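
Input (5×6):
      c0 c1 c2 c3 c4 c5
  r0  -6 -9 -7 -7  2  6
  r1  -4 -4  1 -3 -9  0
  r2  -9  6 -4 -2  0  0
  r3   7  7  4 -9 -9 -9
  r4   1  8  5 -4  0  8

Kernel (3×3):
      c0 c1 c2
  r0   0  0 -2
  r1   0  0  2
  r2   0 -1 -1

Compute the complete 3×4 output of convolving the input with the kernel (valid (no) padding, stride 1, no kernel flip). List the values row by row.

14 14 -20 -12
-21 7 36 18
3 -15 -14 -26

Output[0,0]: The receptive field on the input at this output position is [-6 -9 -7 / -4 -4 1 / -9 6 -4]. Elementwise product with the kernel and sum: -7·-2 + 1·2 + 6·-1 + -4·-1.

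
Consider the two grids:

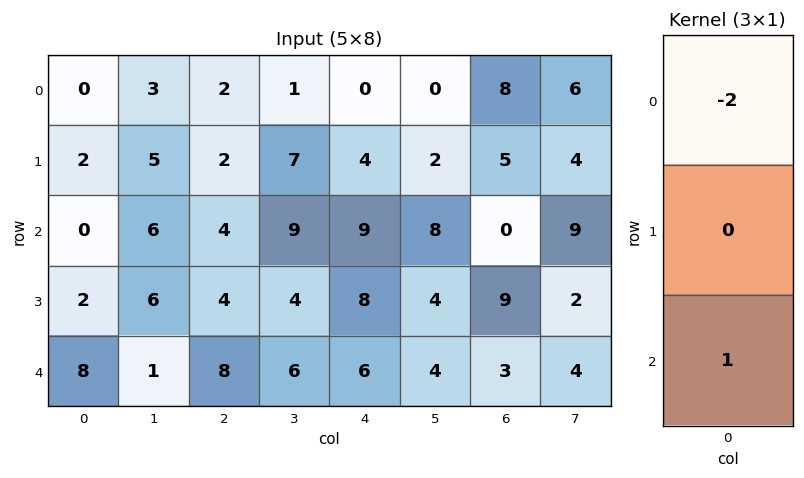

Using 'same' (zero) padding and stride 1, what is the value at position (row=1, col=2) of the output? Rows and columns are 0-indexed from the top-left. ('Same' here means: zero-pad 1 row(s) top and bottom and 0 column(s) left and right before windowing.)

0

The receptive field on the zero-padded input at this output position is [2 / 2 / 4]. Elementwise product with the kernel and sum: 2·-2 + 4·1.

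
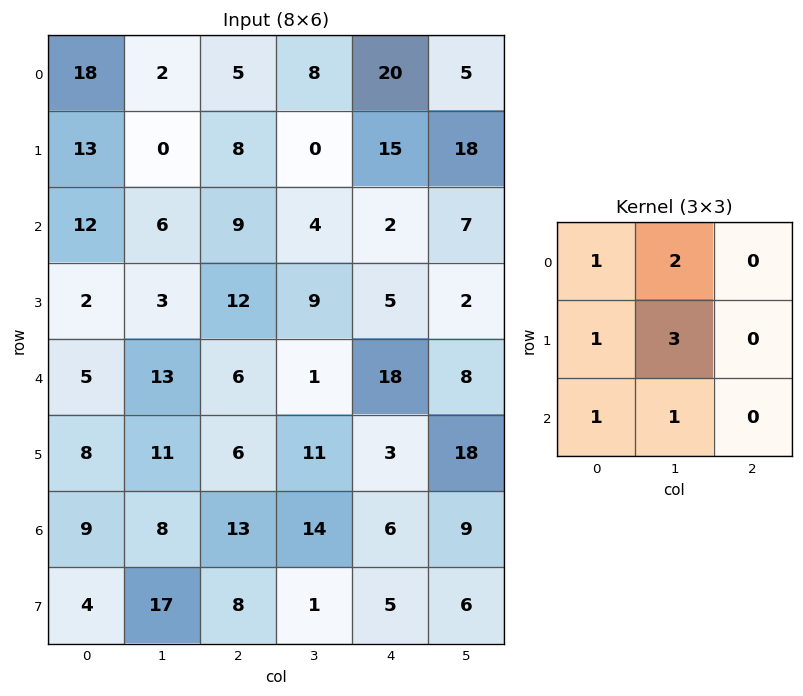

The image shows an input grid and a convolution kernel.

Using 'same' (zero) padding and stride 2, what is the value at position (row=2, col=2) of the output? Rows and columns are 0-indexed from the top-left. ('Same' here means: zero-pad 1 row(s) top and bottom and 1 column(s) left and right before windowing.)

88

The receptive field on the zero-padded input at this output position is [9 5 2 / 1 18 8 / 11 3 18]. Elementwise product with the kernel and sum: 9·1 + 5·2 + 1·1 + 18·3 + 11·1 + 3·1.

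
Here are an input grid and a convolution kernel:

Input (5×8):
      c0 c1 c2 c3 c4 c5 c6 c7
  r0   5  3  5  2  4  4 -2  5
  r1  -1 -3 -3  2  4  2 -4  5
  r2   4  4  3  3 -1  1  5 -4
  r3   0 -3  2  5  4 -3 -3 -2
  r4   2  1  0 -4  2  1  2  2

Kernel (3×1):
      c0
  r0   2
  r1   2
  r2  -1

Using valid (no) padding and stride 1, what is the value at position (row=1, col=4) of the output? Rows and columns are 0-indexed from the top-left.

2

The receptive field on the input at this output position is [4 / -1 / 4]. Elementwise product with the kernel and sum: 4·2 + -1·2 + 4·-1.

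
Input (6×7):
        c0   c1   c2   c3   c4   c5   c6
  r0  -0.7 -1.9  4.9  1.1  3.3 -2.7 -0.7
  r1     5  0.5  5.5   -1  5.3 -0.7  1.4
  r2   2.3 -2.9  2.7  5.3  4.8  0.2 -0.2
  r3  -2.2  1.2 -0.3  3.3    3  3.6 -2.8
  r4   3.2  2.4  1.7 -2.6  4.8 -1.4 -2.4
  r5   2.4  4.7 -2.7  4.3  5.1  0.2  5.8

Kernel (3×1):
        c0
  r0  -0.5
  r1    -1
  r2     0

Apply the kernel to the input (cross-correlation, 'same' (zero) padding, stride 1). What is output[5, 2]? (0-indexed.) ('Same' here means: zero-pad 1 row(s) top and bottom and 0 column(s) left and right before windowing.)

1.85

The receptive field on the zero-padded input at this output position is [1.7 / -2.7 / 0]. Elementwise product with the kernel and sum: 1.7·-0.5 + -2.7·-1.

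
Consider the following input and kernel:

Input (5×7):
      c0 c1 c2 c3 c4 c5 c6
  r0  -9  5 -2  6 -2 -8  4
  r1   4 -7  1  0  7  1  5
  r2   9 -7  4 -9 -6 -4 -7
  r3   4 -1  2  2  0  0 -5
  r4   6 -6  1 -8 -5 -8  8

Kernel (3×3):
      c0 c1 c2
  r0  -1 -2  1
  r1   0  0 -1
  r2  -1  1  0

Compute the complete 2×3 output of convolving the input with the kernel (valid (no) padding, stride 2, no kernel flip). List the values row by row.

Output[0,0]: The receptive field on the input at this output position is [-9 5 -2 / 4 -7 1 / 9 -7 4]. Elementwise product with the kernel and sum: -9·-1 + 5·-2 + -2·1 + 1·-1 + 9·-1 + -7·1.
Output[0,1]: The receptive field on the input at this output position is [-2 6 -2 / 1 0 7 / 4 -9 -6]. Elementwise product with the kernel and sum: -2·-1 + 6·-2 + -2·1 + 7·-1 + 4·-1 + -9·1.

-20 -32 19
-5 -1 9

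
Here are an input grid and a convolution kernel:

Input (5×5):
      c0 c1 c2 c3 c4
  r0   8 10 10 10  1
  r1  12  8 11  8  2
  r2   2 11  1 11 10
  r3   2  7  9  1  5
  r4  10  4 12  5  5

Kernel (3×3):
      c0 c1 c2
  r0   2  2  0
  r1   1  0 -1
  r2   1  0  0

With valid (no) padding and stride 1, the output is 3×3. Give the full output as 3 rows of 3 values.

39 51 50
43 45 38
29 34 40

Output[0,0]: The receptive field on the input at this output position is [8 10 10 / 12 8 11 / 2 11 1]. Elementwise product with the kernel and sum: 8·2 + 10·2 + 12·1 + 11·-1 + 2·1.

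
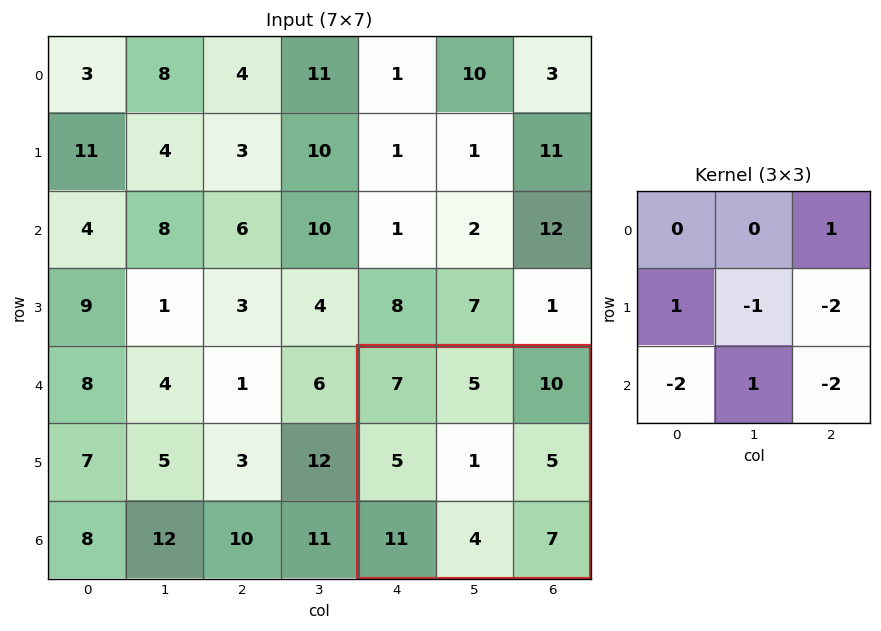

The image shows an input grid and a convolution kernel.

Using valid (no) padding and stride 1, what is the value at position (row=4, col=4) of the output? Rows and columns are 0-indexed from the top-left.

-28

The receptive field on the input at this output position is [7 5 10 / 5 1 5 / 11 4 7]. Elementwise product with the kernel and sum: 10·1 + 5·1 + 1·-1 + 5·-2 + 11·-2 + 4·1 + 7·-2.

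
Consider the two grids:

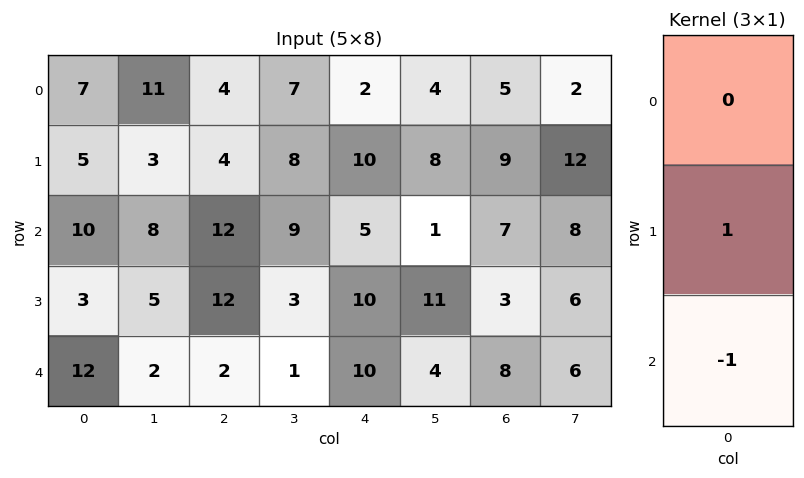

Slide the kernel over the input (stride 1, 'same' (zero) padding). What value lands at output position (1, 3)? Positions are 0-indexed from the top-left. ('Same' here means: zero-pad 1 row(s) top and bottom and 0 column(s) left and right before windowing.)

-1

The receptive field on the zero-padded input at this output position is [7 / 8 / 9]. Elementwise product with the kernel and sum: 8·1 + 9·-1.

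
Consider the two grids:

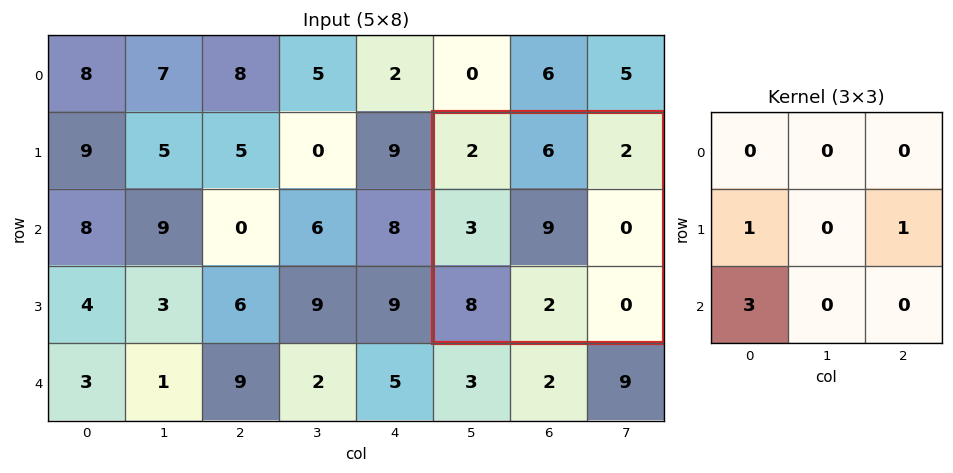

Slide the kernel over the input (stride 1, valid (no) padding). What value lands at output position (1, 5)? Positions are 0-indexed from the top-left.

27

The receptive field on the input at this output position is [2 6 2 / 3 9 0 / 8 2 0]. Elementwise product with the kernel and sum: 3·1 + 0·1 + 8·3.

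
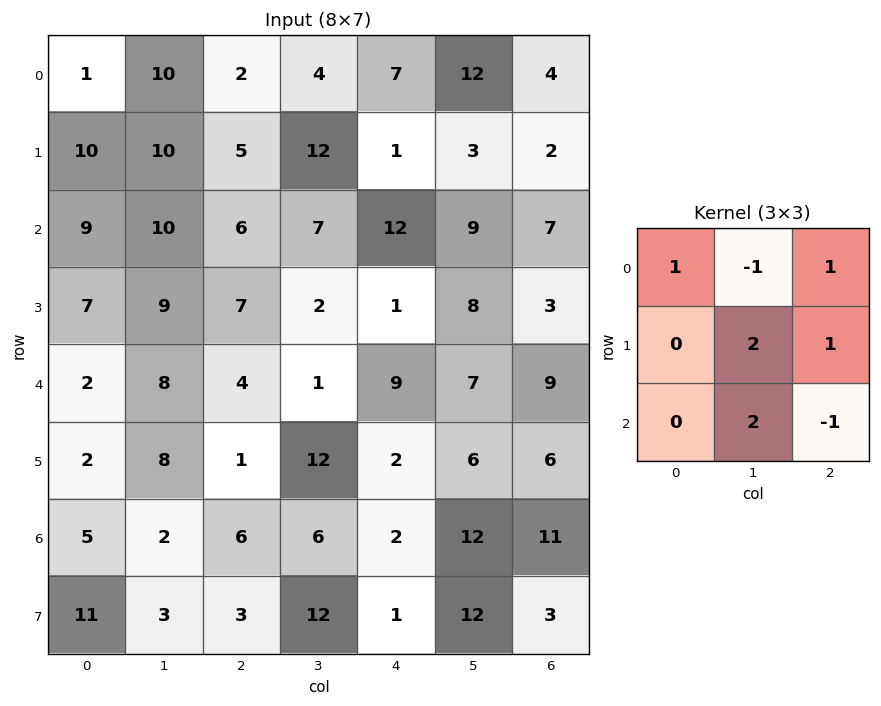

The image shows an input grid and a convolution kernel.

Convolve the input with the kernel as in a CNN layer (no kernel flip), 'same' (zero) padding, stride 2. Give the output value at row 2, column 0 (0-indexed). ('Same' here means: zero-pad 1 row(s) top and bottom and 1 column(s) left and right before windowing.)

10

The receptive field on the zero-padded input at this output position is [0 7 9 / 0 2 8 / 0 2 8]. Elementwise product with the kernel and sum: 0·1 + 7·-1 + 9·1 + 2·2 + 8·1 + 2·2 + 8·-1.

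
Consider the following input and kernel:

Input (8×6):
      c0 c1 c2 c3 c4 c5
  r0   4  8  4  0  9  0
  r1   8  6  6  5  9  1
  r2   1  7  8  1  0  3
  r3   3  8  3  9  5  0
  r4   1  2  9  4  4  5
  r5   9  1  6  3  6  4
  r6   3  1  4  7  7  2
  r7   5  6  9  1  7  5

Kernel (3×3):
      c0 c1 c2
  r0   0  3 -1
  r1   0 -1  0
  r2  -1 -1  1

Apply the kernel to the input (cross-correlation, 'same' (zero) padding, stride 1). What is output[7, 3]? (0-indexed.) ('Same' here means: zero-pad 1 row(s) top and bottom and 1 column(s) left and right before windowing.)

13

The receptive field on the zero-padded input at this output position is [4 7 7 / 9 1 7 / 0 0 0]. Elementwise product with the kernel and sum: 7·3 + 7·-1 + 1·-1 + 0·-1 + 0·-1 + 0·1.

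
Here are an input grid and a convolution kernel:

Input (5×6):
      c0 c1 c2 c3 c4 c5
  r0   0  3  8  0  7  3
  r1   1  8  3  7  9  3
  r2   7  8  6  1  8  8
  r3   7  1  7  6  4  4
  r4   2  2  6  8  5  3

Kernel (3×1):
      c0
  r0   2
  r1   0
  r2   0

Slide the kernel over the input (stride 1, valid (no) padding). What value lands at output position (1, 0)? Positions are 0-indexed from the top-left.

The receptive field on the input at this output position is [1 / 7 / 7]. Elementwise product with the kernel and sum: 1·2.

2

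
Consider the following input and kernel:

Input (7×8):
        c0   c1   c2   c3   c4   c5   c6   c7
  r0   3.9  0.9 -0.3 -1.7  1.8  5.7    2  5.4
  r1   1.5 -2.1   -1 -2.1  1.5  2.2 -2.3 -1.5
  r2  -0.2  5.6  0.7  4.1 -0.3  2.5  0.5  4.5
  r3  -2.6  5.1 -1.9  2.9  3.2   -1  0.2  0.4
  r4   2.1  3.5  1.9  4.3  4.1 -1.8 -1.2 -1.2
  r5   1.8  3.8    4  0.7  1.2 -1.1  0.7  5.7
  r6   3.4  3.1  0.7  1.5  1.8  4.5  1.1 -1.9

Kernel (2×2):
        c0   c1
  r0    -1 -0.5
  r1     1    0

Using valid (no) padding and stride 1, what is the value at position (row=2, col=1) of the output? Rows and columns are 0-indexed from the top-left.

-0.85

The receptive field on the input at this output position is [5.6 0.7 / 5.1 -1.9]. Elementwise product with the kernel and sum: 5.6·-1 + 0.7·-0.5 + 5.1·1.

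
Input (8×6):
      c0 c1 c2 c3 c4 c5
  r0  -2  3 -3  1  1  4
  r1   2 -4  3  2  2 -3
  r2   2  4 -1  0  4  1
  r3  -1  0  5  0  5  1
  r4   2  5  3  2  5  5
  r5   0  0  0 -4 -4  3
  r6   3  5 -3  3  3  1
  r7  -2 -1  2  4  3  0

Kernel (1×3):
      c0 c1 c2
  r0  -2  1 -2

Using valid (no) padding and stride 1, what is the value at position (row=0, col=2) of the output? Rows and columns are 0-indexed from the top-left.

The receptive field on the input at this output position is [-3 1 1]. Elementwise product with the kernel and sum: -3·-2 + 1·1 + 1·-2.

5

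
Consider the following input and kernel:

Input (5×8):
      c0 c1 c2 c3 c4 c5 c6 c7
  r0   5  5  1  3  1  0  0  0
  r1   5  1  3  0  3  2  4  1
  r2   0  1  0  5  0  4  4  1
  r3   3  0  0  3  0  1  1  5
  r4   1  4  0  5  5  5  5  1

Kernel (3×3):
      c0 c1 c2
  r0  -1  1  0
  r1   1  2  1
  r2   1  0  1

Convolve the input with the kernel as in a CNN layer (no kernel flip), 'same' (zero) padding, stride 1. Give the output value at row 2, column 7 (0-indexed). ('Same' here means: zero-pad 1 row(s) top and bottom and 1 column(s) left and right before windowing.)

4

The receptive field on the zero-padded input at this output position is [4 1 0 / 4 1 0 / 1 5 0]. Elementwise product with the kernel and sum: 4·-1 + 1·1 + 4·1 + 1·2 + 0·1 + 1·1 + 0·1.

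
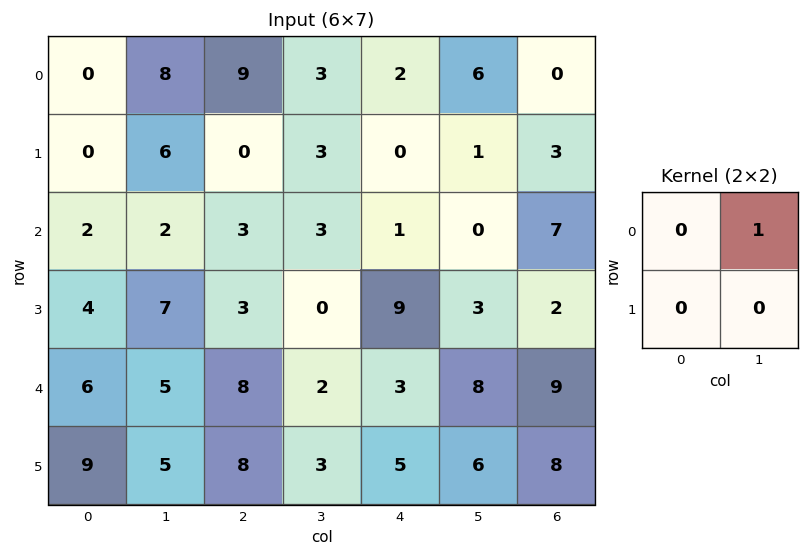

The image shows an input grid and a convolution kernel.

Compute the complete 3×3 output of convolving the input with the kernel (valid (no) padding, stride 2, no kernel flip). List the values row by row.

Output[0,0]: The receptive field on the input at this output position is [0 8 / 0 6]. Elementwise product with the kernel and sum: 8·1.

8 3 6
2 3 0
5 2 8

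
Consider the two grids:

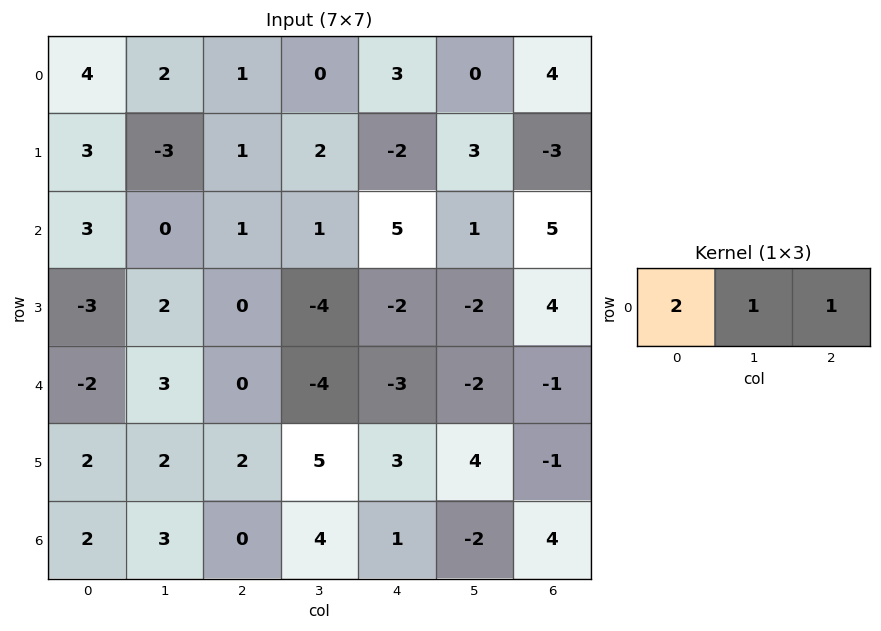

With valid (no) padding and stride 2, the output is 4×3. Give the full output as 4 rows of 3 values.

11 5 10
7 8 16
-1 -7 -9
7 5 4

Output[0,0]: The receptive field on the input at this output position is [4 2 1]. Elementwise product with the kernel and sum: 4·2 + 2·1 + 1·1.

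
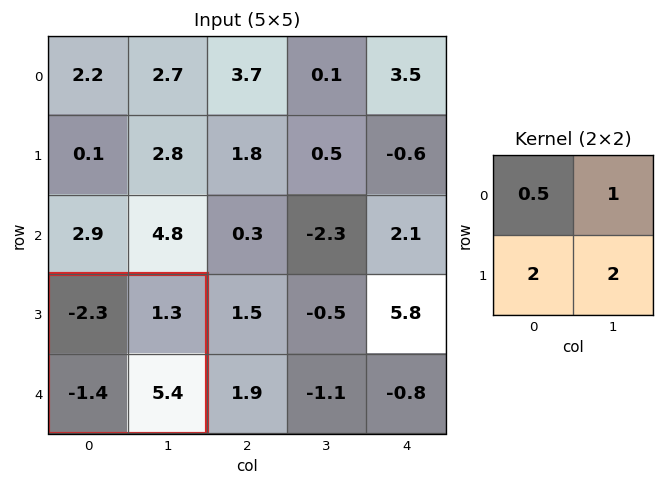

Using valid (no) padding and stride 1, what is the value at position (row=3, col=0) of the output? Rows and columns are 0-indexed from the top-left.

8.15

The receptive field on the input at this output position is [-2.3 1.3 / -1.4 5.4]. Elementwise product with the kernel and sum: -2.3·0.5 + 1.3·1 + -1.4·2 + 5.4·2.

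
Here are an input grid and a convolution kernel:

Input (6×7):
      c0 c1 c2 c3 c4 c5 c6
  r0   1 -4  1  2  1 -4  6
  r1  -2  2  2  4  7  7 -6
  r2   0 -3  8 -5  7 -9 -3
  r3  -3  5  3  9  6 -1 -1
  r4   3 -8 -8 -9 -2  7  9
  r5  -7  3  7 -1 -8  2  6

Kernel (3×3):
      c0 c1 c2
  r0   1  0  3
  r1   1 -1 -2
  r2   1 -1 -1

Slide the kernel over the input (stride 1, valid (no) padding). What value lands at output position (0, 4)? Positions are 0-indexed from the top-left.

50

The receptive field on the input at this output position is [1 -4 6 / 7 7 -6 / 7 -9 -3]. Elementwise product with the kernel and sum: 1·1 + 6·3 + 7·1 + 7·-1 + -6·-2 + 7·1 + -9·-1 + -3·-1.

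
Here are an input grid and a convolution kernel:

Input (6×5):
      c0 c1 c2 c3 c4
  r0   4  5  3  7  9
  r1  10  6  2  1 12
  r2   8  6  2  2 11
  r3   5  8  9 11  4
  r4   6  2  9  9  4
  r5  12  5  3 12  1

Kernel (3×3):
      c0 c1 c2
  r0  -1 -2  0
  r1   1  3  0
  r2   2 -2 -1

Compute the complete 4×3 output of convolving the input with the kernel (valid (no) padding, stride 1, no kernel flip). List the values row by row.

16 7 -23
-11 -11 -4
8 2 32
2 -5 -14

Output[0,0]: The receptive field on the input at this output position is [4 5 3 / 10 6 2 / 8 6 2]. Elementwise product with the kernel and sum: 4·-1 + 5·-2 + 10·1 + 6·3 + 8·2 + 6·-2 + 2·-1.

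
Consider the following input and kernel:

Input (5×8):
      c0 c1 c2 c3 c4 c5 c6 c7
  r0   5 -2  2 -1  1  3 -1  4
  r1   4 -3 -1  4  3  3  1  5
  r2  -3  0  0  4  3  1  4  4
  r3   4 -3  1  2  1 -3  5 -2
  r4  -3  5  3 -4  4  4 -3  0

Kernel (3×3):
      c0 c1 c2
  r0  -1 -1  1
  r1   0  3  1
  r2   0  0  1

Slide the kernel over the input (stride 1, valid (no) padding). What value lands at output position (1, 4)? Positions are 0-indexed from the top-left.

7

The receptive field on the input at this output position is [3 3 1 / 3 1 4 / 1 -3 5]. Elementwise product with the kernel and sum: 3·-1 + 3·-1 + 1·1 + 1·3 + 4·1 + 5·1.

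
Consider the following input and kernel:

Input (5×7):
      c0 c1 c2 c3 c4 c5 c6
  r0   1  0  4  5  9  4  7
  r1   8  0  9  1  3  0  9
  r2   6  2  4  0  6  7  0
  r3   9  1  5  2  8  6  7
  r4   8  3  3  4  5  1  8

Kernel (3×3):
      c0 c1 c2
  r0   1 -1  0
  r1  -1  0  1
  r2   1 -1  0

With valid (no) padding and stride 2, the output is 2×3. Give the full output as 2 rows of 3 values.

Output[0,0]: The receptive field on the input at this output position is [1 0 4 / 8 0 9 / 6 2 4]. Elementwise product with the kernel and sum: 1·1 + 0·-1 + 8·-1 + 9·1 + 6·1 + 2·-1.

6 -3 10
5 6 2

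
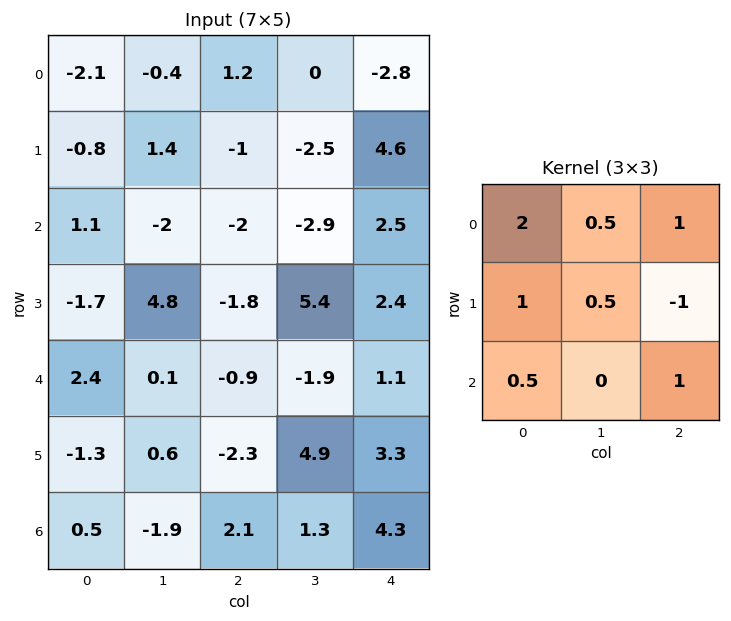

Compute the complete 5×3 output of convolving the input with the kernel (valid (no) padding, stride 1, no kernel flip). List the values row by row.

Output[0,0]: The receptive field on the input at this output position is [-2.1 -0.4 1.2 / -0.8 1.4 -1 / 1.1 -2 -2]. Elementwise product with the kernel and sum: -2.1·2 + -0.4·0.5 + 1.2·1 + -0.8·1 + 1.4·0.5 + -1·-1 + 1.1·0.5 + -2·1.
Output[0,1]: The receptive field on the input at this output position is [-0.4 1.2 0 / 1.4 -1 -2.5 / -2 -2 -2.9]. Elementwise product with the kernel and sum: -0.4·2 + 1.2·0.5 + 0·1 + 1.4·1 + -1·0.5 + -2.5·-1 + -2·0.5 + -2.9·1.

-3.75 -0.7 -5.75
-2.45 7.5 -3.1
2 -11.25 -3.8
-2.4 20.85 0.7
7.6 -7.25 0.55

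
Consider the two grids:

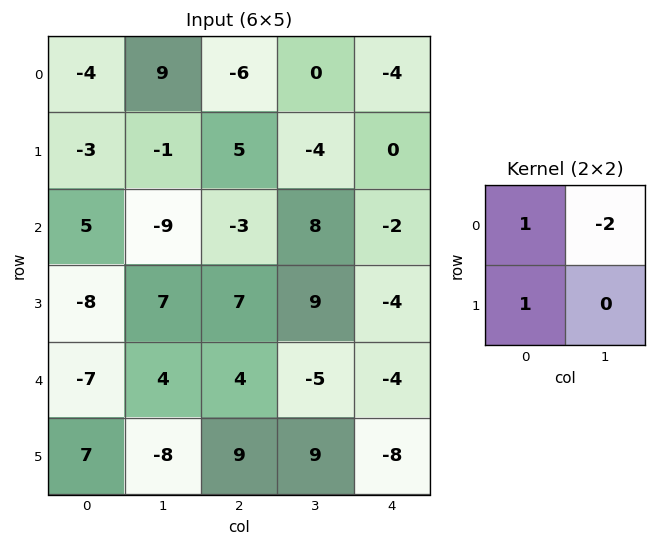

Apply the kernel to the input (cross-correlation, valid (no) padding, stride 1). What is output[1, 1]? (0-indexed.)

-20

The receptive field on the input at this output position is [-1 5 / -9 -3]. Elementwise product with the kernel and sum: -1·1 + 5·-2 + -9·1.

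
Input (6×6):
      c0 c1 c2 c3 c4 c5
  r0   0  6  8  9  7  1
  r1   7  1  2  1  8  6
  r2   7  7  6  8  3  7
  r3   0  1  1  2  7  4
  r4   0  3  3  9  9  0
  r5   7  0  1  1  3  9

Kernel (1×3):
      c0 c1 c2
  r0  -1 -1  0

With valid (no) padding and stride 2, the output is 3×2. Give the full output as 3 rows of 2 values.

-6 -17
-14 -14
-3 -12

Output[0,0]: The receptive field on the input at this output position is [0 6 8]. Elementwise product with the kernel and sum: 0·-1 + 6·-1.
Output[0,1]: The receptive field on the input at this output position is [8 9 7]. Elementwise product with the kernel and sum: 8·-1 + 9·-1.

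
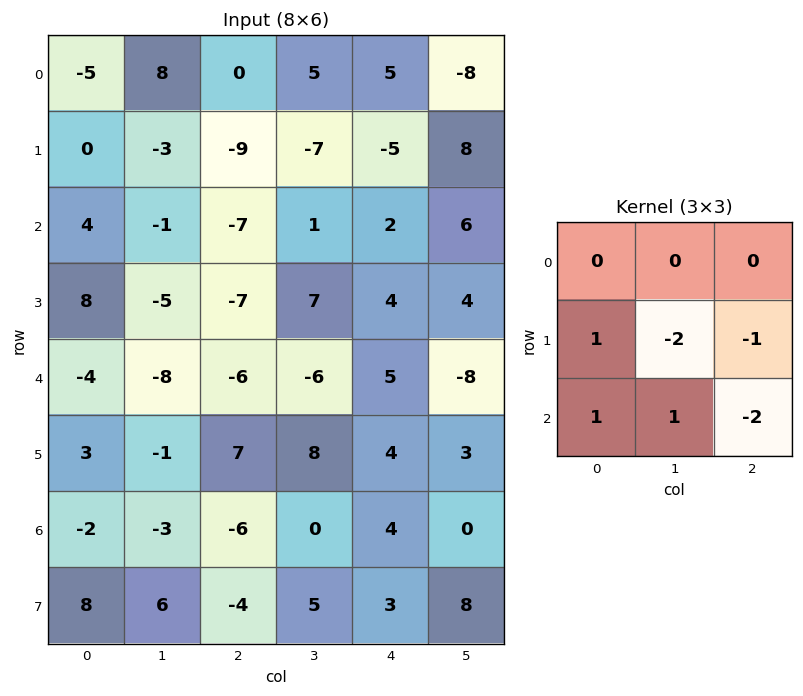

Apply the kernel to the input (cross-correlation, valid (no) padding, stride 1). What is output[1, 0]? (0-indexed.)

30

The receptive field on the input at this output position is [0 -3 -9 / 4 -1 -7 / 8 -5 -7]. Elementwise product with the kernel and sum: 4·1 + -1·-2 + -7·-1 + 8·1 + -5·1 + -7·-2.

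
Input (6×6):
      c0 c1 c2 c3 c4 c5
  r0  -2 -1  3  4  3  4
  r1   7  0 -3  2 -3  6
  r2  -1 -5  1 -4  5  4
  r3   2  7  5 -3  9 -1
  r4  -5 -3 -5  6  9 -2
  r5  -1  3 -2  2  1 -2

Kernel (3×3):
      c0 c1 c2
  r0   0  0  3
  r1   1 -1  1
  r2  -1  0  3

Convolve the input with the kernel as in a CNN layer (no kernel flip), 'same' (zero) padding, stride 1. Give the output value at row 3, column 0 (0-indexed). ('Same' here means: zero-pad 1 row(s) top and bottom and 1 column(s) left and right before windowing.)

The receptive field on the zero-padded input at this output position is [0 -1 -5 / 0 2 7 / 0 -5 -3]. Elementwise product with the kernel and sum: -5·3 + 0·1 + 2·-1 + 7·1 + 0·-1 + -3·3.

-19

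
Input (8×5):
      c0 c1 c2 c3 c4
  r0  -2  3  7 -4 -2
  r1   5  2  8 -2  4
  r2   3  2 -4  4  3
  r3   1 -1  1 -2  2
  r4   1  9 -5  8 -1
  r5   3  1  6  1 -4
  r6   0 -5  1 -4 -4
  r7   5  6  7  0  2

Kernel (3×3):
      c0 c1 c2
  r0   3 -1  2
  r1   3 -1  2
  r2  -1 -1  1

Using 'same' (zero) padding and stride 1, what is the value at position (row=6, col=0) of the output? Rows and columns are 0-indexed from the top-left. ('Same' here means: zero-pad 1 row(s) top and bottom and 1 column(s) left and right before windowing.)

-10

The receptive field on the zero-padded input at this output position is [0 3 1 / 0 0 -5 / 0 5 6]. Elementwise product with the kernel and sum: 0·3 + 3·-1 + 1·2 + 0·3 + 0·-1 + -5·2 + 0·-1 + 5·-1 + 6·1.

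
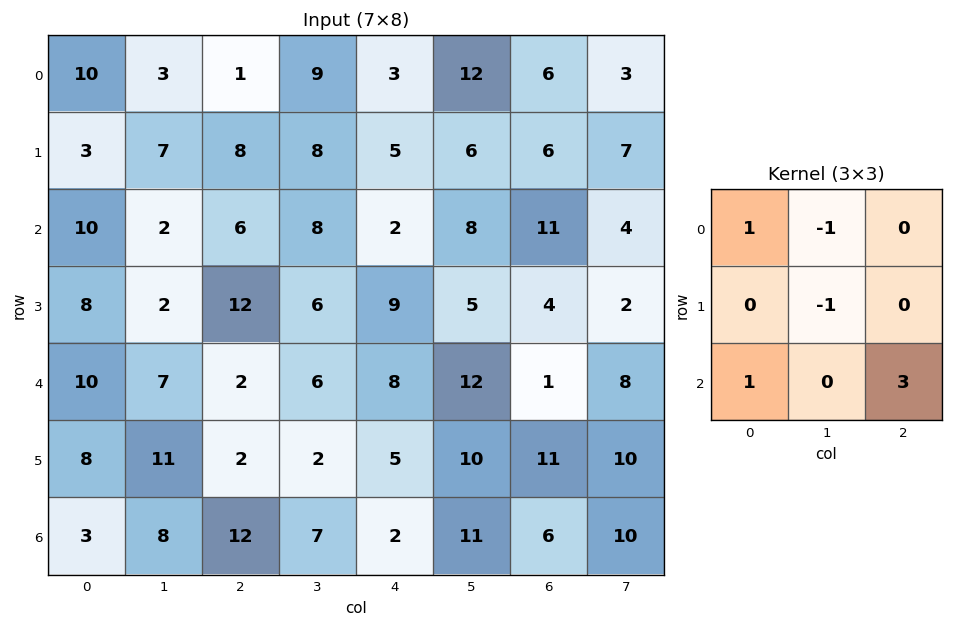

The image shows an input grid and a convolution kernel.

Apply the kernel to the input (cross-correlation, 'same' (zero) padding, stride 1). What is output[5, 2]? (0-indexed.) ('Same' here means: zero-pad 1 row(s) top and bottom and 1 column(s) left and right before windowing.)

32

The receptive field on the zero-padded input at this output position is [7 2 6 / 11 2 2 / 8 12 7]. Elementwise product with the kernel and sum: 7·1 + 2·-1 + 2·-1 + 8·1 + 7·3.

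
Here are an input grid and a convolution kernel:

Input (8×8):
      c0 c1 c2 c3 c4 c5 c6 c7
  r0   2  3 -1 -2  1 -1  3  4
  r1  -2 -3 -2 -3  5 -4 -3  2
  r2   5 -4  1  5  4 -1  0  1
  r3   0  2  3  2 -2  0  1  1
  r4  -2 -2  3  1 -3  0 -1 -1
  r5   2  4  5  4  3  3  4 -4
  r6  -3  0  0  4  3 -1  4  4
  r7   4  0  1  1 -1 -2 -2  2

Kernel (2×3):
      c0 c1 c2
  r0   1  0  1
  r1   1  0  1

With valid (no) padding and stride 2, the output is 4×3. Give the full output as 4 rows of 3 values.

-3 3 6
9 6 3
8 8 3
2 3 4

Output[0,0]: The receptive field on the input at this output position is [2 3 -1 / -2 -3 -2]. Elementwise product with the kernel and sum: 2·1 + -1·1 + -2·1 + -2·1.
Output[0,1]: The receptive field on the input at this output position is [-1 -2 1 / -2 -3 5]. Elementwise product with the kernel and sum: -1·1 + 1·1 + -2·1 + 5·1.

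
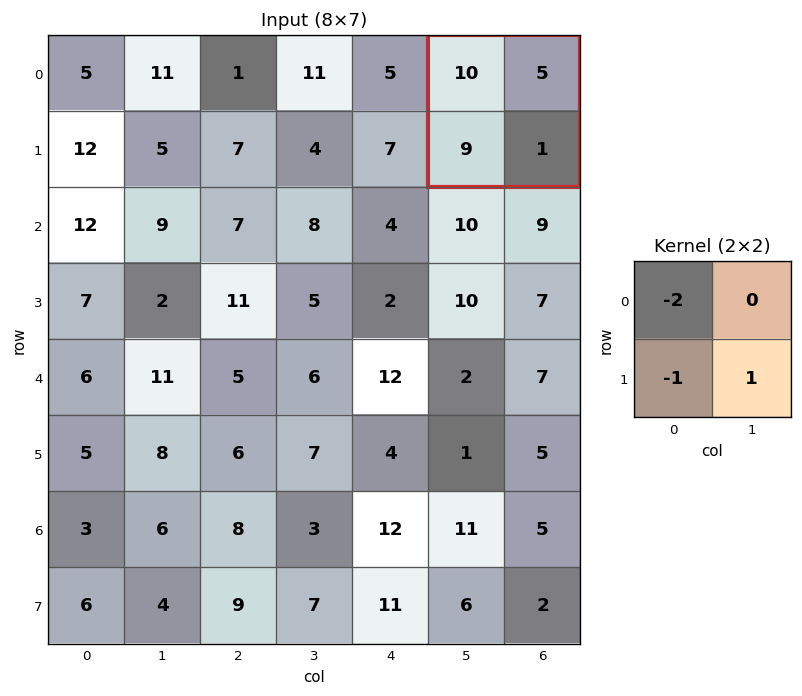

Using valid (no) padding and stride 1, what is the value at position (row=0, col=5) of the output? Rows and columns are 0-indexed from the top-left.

-28

The receptive field on the input at this output position is [10 5 / 9 1]. Elementwise product with the kernel and sum: 10·-2 + 9·-1 + 1·1.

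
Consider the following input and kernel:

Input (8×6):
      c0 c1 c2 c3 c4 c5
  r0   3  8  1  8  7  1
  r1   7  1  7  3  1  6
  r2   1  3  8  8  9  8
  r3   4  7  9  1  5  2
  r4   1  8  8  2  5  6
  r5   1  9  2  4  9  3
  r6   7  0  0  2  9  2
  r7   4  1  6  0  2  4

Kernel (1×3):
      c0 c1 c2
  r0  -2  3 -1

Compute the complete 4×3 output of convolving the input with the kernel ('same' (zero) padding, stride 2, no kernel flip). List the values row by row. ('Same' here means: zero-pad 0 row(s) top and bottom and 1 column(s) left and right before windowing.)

1 -21 4
0 10 3
-5 6 5
21 -2 21

Output[0,0]: The receptive field on the zero-padded input at this output position is [0 3 8]. Elementwise product with the kernel and sum: 0·-2 + 3·3 + 8·-1.
Output[0,1]: The receptive field on the zero-padded input at this output position is [8 1 8]. Elementwise product with the kernel and sum: 8·-2 + 1·3 + 8·-1.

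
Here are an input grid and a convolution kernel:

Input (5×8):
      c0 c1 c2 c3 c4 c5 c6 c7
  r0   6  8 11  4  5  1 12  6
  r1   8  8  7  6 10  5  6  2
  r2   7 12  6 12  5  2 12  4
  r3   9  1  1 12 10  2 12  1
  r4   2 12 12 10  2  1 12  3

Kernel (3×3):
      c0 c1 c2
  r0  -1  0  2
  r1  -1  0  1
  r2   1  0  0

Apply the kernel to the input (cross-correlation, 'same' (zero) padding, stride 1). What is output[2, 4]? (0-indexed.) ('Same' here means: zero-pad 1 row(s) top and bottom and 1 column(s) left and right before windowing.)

6

The receptive field on the zero-padded input at this output position is [6 10 5 / 12 5 2 / 12 10 2]. Elementwise product with the kernel and sum: 6·-1 + 5·2 + 12·-1 + 2·1 + 12·1.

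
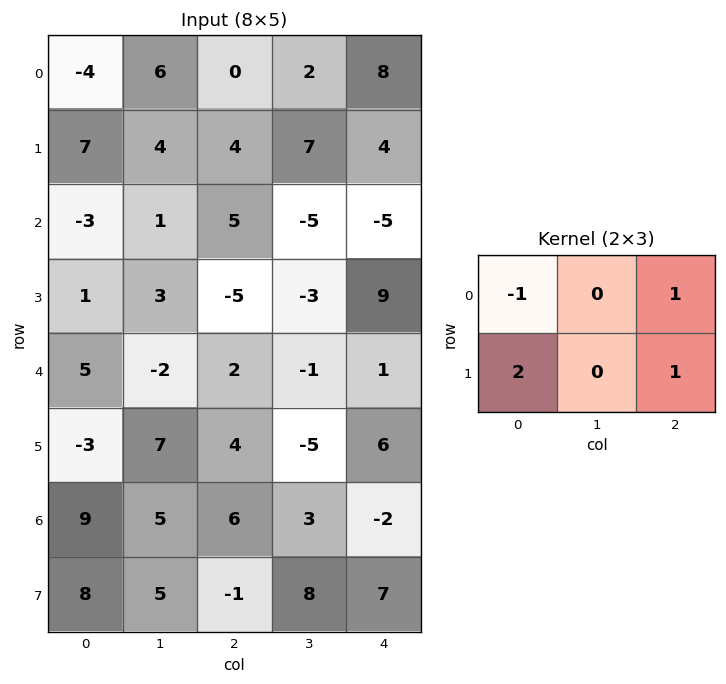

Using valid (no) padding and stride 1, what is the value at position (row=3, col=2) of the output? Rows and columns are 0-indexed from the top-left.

19

The receptive field on the input at this output position is [-5 -3 9 / 2 -1 1]. Elementwise product with the kernel and sum: -5·-1 + 9·1 + 2·2 + 1·1.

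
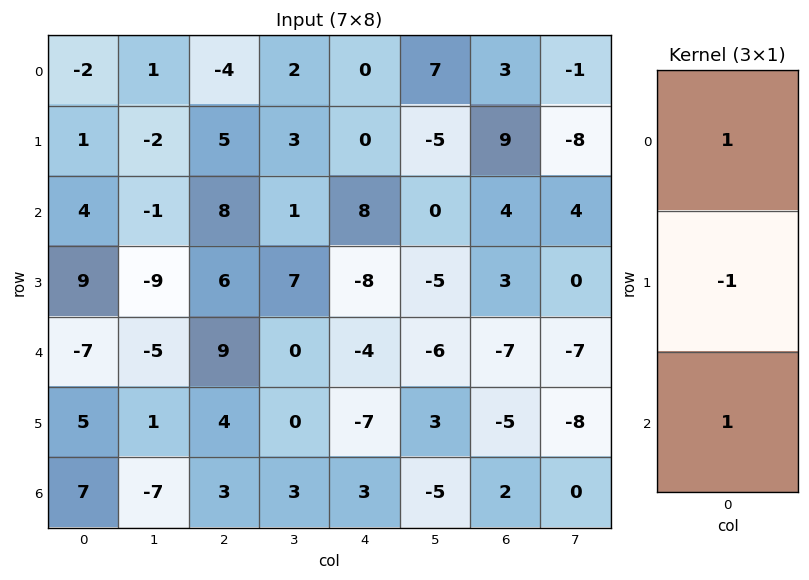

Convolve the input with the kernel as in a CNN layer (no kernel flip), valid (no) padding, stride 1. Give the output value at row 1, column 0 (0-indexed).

6

The receptive field on the input at this output position is [1 / 4 / 9]. Elementwise product with the kernel and sum: 1·1 + 4·-1 + 9·1.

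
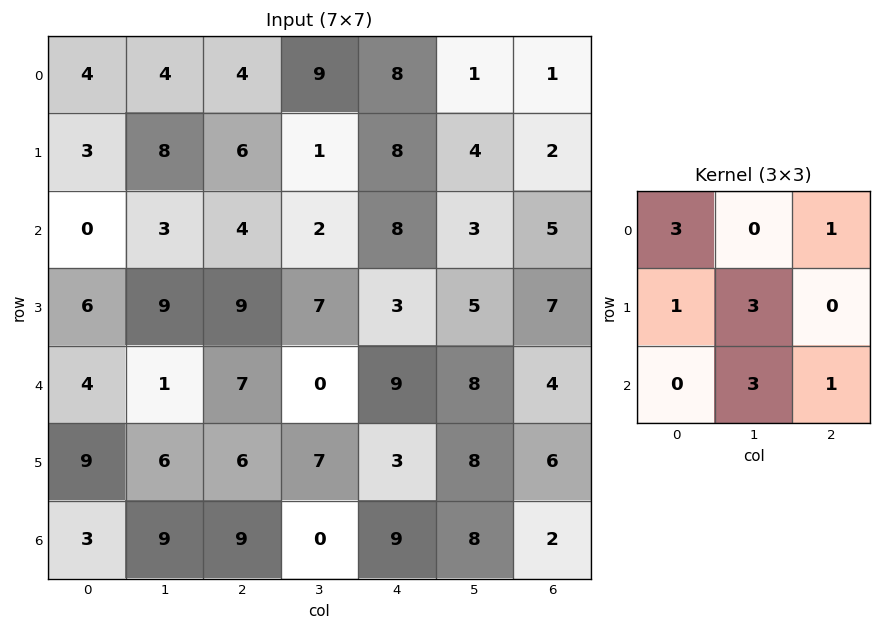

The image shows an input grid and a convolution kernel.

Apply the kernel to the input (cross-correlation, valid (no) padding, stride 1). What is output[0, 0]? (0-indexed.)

The receptive field on the input at this output position is [4 4 4 / 3 8 6 / 0 3 4]. Elementwise product with the kernel and sum: 4·3 + 4·1 + 3·1 + 8·3 + 3·3 + 4·1.

56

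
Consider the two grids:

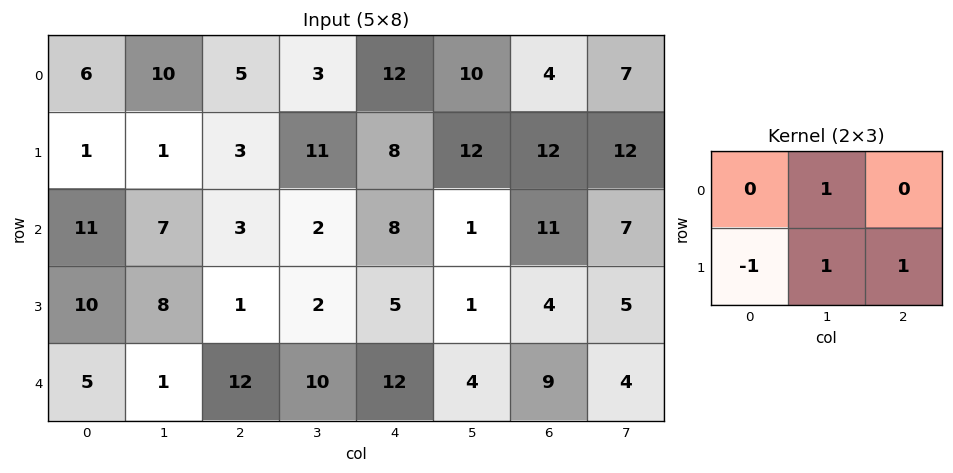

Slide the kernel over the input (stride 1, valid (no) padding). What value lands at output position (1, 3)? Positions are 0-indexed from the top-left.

The receptive field on the input at this output position is [11 8 12 / 2 8 1]. Elementwise product with the kernel and sum: 8·1 + 2·-1 + 8·1 + 1·1.

15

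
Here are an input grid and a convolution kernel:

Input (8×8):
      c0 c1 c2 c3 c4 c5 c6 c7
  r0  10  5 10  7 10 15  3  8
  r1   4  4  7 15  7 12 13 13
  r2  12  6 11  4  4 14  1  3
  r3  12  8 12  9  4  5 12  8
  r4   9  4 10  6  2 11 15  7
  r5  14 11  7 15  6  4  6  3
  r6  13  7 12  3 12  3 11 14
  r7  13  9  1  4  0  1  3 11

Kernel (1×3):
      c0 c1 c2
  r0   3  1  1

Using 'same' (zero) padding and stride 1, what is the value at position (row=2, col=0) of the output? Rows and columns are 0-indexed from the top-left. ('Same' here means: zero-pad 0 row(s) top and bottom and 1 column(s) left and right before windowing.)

18

The receptive field on the zero-padded input at this output position is [0 12 6]. Elementwise product with the kernel and sum: 0·3 + 12·1 + 6·1.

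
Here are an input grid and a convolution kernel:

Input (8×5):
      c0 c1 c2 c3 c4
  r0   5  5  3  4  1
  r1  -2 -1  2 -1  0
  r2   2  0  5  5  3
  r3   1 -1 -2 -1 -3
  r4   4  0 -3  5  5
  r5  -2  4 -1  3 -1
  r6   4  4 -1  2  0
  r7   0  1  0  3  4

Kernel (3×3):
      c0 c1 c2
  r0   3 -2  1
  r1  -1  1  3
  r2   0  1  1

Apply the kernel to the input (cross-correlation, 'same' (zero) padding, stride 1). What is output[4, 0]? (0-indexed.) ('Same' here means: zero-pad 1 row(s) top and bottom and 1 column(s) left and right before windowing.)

The receptive field on the zero-padded input at this output position is [0 1 -1 / 0 4 0 / 0 -2 4]. Elementwise product with the kernel and sum: 0·3 + 1·-2 + -1·1 + 0·-1 + 4·1 + 0·3 + -2·1 + 4·1.

3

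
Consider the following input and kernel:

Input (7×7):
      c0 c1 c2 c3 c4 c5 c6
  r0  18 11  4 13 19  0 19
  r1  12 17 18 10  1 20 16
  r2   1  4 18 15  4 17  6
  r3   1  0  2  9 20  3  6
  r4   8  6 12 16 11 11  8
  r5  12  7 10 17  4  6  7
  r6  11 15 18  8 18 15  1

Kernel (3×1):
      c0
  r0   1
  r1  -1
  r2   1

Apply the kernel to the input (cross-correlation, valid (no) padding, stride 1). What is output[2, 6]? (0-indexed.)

8

The receptive field on the input at this output position is [6 / 6 / 8]. Elementwise product with the kernel and sum: 6·1 + 6·-1 + 8·1.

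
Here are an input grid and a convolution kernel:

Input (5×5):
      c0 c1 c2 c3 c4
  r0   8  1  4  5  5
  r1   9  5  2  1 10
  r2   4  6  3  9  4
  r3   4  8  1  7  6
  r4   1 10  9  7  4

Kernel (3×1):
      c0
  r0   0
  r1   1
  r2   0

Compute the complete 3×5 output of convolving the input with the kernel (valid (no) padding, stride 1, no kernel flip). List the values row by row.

9 5 2 1 10
4 6 3 9 4
4 8 1 7 6

Output[0,0]: The receptive field on the input at this output position is [8 / 9 / 4]. Elementwise product with the kernel and sum: 9·1.
Output[0,1]: The receptive field on the input at this output position is [1 / 5 / 6]. Elementwise product with the kernel and sum: 5·1.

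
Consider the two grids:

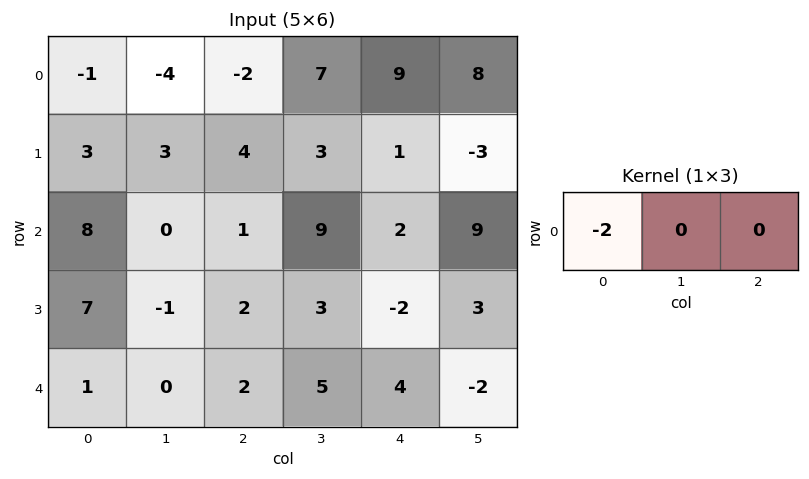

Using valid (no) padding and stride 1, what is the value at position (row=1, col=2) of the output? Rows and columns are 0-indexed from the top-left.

-8

The receptive field on the input at this output position is [4 3 1]. Elementwise product with the kernel and sum: 4·-2.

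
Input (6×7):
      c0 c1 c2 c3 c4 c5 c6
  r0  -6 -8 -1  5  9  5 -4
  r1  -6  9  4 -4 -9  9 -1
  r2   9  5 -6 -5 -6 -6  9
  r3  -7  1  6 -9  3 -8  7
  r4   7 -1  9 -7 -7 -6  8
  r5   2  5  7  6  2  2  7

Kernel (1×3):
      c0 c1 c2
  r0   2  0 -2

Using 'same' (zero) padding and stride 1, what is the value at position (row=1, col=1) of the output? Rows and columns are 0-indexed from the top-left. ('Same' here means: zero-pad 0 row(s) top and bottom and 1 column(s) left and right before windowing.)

The receptive field on the zero-padded input at this output position is [-6 9 4]. Elementwise product with the kernel and sum: -6·2 + 4·-2.

-20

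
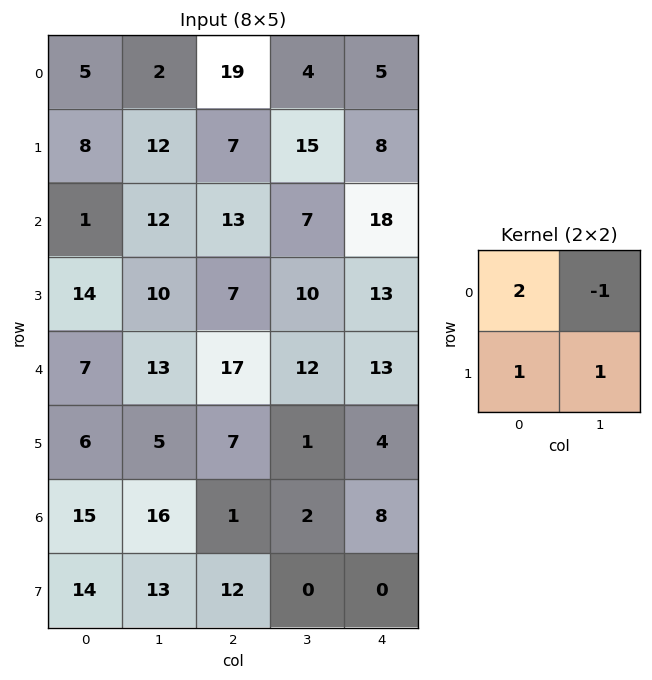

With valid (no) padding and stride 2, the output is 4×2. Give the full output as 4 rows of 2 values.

Output[0,0]: The receptive field on the input at this output position is [5 2 / 8 12]. Elementwise product with the kernel and sum: 5·2 + 2·-1 + 8·1 + 12·1.

28 56
14 36
12 30
41 12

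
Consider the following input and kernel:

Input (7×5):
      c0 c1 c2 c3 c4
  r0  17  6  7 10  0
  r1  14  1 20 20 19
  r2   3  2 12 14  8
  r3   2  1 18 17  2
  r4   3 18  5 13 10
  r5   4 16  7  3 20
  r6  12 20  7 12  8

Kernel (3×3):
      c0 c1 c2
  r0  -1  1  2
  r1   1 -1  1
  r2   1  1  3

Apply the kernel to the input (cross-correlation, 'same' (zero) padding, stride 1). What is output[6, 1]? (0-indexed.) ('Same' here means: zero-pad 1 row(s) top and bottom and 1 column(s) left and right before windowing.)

The receptive field on the zero-padded input at this output position is [4 16 7 / 12 20 7 / 0 0 0]. Elementwise product with the kernel and sum: 4·-1 + 16·1 + 7·2 + 12·1 + 20·-1 + 7·1 + 0·1 + 0·1 + 0·3.

25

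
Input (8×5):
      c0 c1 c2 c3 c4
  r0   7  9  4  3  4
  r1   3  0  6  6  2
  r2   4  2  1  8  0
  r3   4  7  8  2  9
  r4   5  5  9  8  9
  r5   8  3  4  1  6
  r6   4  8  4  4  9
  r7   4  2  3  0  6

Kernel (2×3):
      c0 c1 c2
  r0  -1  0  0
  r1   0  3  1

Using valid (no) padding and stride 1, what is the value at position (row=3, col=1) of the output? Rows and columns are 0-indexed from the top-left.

The receptive field on the input at this output position is [7 8 2 / 5 9 8]. Elementwise product with the kernel and sum: 7·-1 + 9·3 + 8·1.

28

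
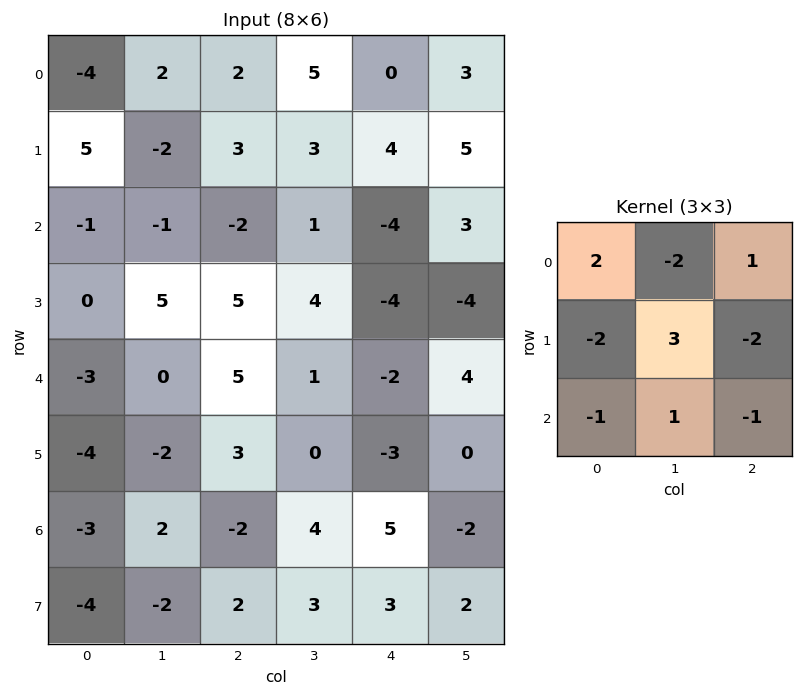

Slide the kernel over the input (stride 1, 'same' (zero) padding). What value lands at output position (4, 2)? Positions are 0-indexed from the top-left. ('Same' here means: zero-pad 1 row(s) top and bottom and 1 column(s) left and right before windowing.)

The receptive field on the zero-padded input at this output position is [5 5 4 / 0 5 1 / -2 3 0]. Elementwise product with the kernel and sum: 5·2 + 5·-2 + 4·1 + 0·-2 + 5·3 + 1·-2 + -2·-1 + 3·1 + 0·-1.

22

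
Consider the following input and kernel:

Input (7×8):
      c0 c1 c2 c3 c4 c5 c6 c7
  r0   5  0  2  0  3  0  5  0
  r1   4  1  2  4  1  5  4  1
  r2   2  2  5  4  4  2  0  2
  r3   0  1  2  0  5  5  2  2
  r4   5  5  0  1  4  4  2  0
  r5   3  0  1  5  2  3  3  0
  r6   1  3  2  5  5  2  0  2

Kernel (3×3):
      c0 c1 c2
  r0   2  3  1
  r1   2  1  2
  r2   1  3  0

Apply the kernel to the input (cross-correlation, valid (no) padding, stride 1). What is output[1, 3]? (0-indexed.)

47

The receptive field on the input at this output position is [4 1 5 / 4 4 2 / 0 5 5]. Elementwise product with the kernel and sum: 4·2 + 1·3 + 5·1 + 4·2 + 4·1 + 2·2 + 0·1 + 5·3.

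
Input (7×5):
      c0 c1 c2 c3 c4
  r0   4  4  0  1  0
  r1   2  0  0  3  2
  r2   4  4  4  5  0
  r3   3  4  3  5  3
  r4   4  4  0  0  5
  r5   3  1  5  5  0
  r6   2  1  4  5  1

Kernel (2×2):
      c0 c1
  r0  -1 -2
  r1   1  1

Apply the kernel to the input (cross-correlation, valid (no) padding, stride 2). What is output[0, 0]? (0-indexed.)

-10

The receptive field on the input at this output position is [4 4 / 2 0]. Elementwise product with the kernel and sum: 4·-1 + 4·-2 + 2·1 + 0·1.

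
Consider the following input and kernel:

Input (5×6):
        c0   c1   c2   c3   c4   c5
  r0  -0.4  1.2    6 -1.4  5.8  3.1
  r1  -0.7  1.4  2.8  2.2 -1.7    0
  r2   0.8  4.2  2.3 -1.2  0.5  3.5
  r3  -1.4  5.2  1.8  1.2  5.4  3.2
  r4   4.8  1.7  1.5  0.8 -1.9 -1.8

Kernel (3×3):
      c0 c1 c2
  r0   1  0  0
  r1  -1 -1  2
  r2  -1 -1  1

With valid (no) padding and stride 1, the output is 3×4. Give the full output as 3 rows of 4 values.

1.8 -6.3 -3 2.3
-3.1 -13.3 5.1 6.5
-4.4 -2.8 5.9 -2.1

Output[0,0]: The receptive field on the input at this output position is [-0.4 1.2 6 / -0.7 1.4 2.8 / 0.8 4.2 2.3]. Elementwise product with the kernel and sum: -0.4·1 + -0.7·-1 + 1.4·-1 + 2.8·2 + 0.8·-1 + 4.2·-1 + 2.3·1.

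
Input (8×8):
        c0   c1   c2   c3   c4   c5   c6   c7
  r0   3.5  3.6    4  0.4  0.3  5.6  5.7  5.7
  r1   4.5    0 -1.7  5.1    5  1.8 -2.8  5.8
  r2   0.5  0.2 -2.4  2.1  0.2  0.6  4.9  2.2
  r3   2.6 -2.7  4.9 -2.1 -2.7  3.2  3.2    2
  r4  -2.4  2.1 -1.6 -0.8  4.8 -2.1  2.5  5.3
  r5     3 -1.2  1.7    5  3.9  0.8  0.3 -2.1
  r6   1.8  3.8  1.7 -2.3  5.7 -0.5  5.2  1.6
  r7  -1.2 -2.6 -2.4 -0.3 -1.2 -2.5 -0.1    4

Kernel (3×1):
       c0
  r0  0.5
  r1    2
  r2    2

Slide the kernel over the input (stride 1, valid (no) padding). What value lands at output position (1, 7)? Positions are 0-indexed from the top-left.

The receptive field on the input at this output position is [5.8 / 2.2 / 2]. Elementwise product with the kernel and sum: 5.8·0.5 + 2.2·2 + 2·2.

11.3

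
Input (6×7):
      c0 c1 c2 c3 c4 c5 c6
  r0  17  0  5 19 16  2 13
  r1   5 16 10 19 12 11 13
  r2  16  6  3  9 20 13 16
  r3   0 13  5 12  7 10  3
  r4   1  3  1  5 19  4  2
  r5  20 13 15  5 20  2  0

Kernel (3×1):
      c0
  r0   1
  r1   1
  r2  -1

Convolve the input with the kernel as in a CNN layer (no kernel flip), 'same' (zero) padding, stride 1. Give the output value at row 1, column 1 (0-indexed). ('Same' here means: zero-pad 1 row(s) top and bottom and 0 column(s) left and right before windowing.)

10

The receptive field on the zero-padded input at this output position is [0 / 16 / 6]. Elementwise product with the kernel and sum: 0·1 + 16·1 + 6·-1.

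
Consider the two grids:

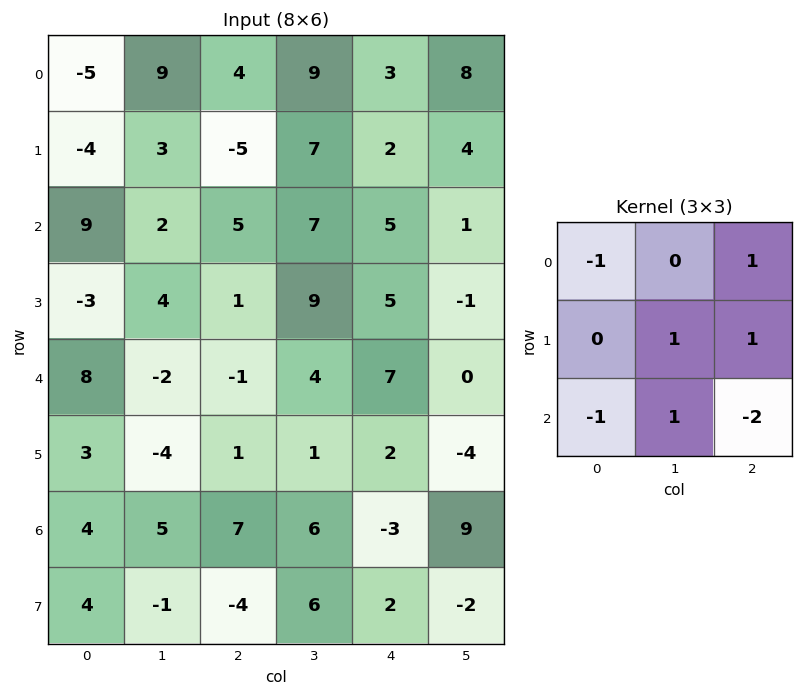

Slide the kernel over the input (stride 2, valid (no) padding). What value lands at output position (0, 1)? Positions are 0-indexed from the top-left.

0

The receptive field on the input at this output position is [4 9 3 / -5 7 2 / 5 7 5]. Elementwise product with the kernel and sum: 4·-1 + 3·1 + 7·1 + 2·1 + 5·-1 + 7·1 + 5·-2.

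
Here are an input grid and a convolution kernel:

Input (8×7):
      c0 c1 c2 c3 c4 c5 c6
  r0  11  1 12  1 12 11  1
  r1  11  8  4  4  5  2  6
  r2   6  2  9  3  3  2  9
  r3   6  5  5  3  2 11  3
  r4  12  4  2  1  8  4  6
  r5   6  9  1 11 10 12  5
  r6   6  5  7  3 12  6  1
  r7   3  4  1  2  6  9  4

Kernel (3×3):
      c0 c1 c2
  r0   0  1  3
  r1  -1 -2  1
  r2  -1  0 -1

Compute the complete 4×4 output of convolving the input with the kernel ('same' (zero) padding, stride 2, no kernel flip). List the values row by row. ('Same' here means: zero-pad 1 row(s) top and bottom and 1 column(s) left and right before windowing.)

-29 -36 -20 -15
20 -9 -10 -25
-8 -13 -1 -25
22 12 14 -12

Output[0,0]: The receptive field on the zero-padded input at this output position is [0 0 0 / 0 11 1 / 0 11 8]. Elementwise product with the kernel and sum: 0·1 + 0·3 + 0·-1 + 11·-2 + 1·1 + 0·-1 + 8·-1.
Output[0,1]: The receptive field on the zero-padded input at this output position is [0 0 0 / 1 12 1 / 8 4 4]. Elementwise product with the kernel and sum: 0·1 + 0·3 + 1·-1 + 12·-2 + 1·1 + 8·-1 + 4·-1.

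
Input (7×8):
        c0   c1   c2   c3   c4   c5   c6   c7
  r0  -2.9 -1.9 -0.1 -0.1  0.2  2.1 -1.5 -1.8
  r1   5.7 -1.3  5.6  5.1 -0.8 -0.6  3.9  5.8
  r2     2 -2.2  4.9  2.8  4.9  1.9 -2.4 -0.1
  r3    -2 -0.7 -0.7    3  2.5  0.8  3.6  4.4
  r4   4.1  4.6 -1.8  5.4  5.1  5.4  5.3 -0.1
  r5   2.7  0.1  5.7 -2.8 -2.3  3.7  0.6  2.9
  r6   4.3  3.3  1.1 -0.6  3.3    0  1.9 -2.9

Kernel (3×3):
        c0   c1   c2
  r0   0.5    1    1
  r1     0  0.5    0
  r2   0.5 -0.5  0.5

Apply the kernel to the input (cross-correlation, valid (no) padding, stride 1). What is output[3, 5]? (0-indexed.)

14.05

The receptive field on the input at this output position is [0.8 3.6 4.4 / 5.4 5.3 -0.1 / 3.7 0.6 2.9]. Elementwise product with the kernel and sum: 0.8·0.5 + 3.6·1 + 4.4·1 + 5.3·0.5 + 3.7·0.5 + 0.6·-0.5 + 2.9·0.5.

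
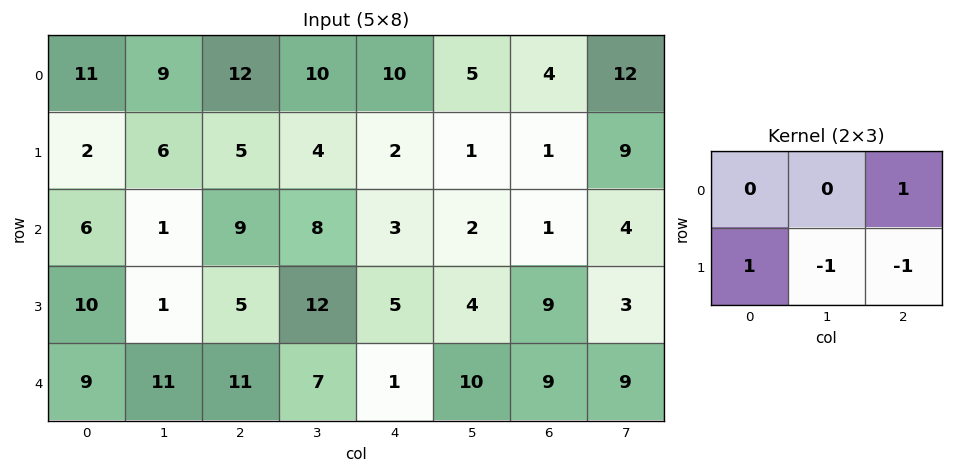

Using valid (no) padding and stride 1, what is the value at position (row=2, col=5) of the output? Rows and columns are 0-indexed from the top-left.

The receptive field on the input at this output position is [2 1 4 / 4 9 3]. Elementwise product with the kernel and sum: 4·1 + 4·1 + 9·-1 + 3·-1.

-4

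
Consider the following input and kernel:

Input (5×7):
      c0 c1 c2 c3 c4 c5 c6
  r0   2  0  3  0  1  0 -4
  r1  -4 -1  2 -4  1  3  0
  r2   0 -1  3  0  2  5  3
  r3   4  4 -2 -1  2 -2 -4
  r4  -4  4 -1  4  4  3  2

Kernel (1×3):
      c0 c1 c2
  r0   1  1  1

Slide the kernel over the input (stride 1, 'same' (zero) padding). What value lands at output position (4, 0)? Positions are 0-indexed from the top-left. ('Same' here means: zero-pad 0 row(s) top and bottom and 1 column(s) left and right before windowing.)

0

The receptive field on the zero-padded input at this output position is [0 -4 4]. Elementwise product with the kernel and sum: 0·1 + -4·1 + 4·1.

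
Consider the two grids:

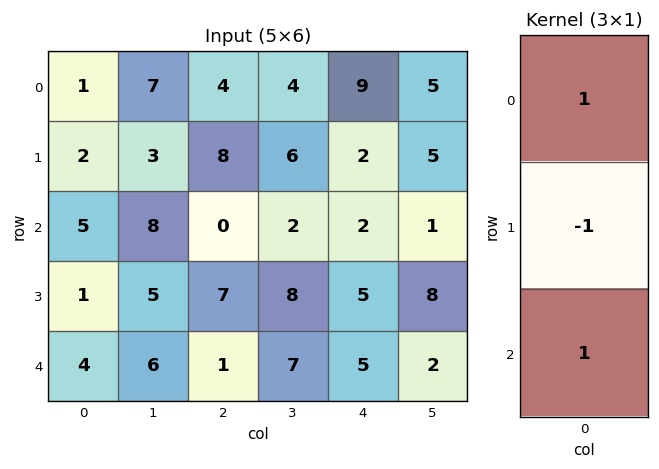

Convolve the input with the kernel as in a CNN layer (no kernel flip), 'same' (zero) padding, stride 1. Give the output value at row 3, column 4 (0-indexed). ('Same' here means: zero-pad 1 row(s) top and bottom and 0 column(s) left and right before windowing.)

The receptive field on the zero-padded input at this output position is [2 / 5 / 5]. Elementwise product with the kernel and sum: 2·1 + 5·-1 + 5·1.

2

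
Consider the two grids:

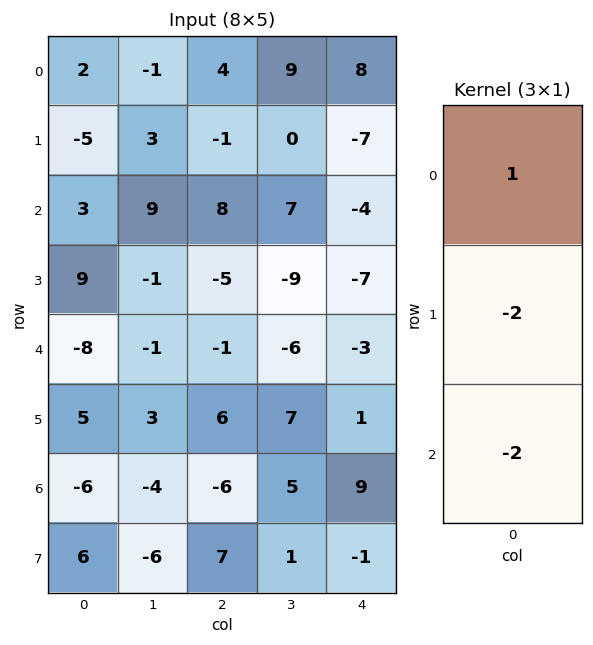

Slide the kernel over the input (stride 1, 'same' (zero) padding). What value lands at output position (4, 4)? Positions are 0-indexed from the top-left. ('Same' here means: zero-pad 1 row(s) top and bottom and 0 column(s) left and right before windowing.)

The receptive field on the zero-padded input at this output position is [-7 / -3 / 1]. Elementwise product with the kernel and sum: -7·1 + -3·-2 + 1·-2.

-3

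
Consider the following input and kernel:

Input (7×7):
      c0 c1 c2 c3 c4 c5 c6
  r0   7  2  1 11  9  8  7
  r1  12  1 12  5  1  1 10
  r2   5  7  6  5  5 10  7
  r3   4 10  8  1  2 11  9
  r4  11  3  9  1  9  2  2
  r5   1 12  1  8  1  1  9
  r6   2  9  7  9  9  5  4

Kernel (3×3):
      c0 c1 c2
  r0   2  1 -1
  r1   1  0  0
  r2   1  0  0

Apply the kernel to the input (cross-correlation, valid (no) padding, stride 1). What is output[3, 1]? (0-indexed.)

42

The receptive field on the input at this output position is [10 8 1 / 3 9 1 / 12 1 8]. Elementwise product with the kernel and sum: 10·2 + 8·1 + 1·-1 + 3·1 + 12·1.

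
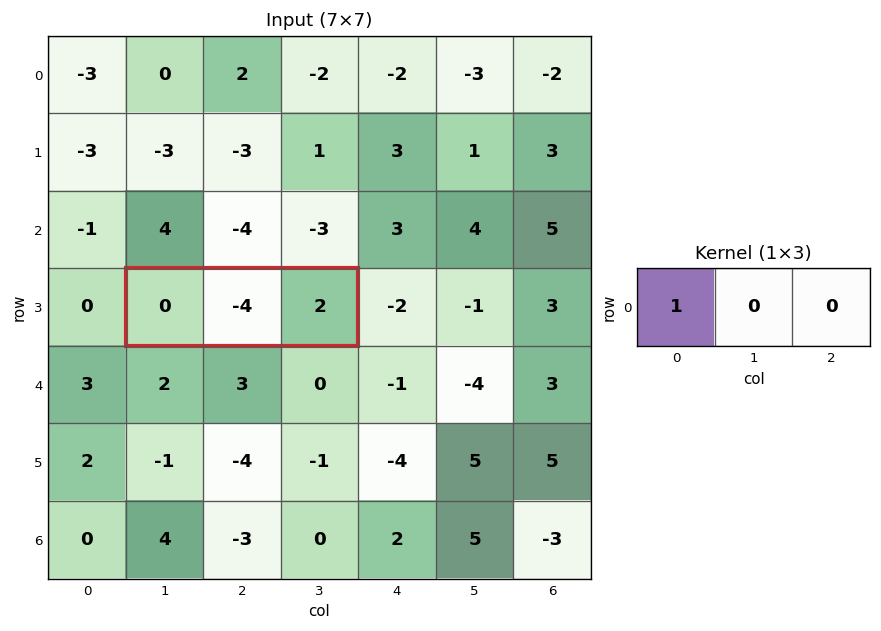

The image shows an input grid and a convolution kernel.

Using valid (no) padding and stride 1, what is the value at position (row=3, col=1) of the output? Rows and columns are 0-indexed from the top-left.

The receptive field on the input at this output position is [0 -4 2]. Elementwise product with the kernel and sum: 0·1.

0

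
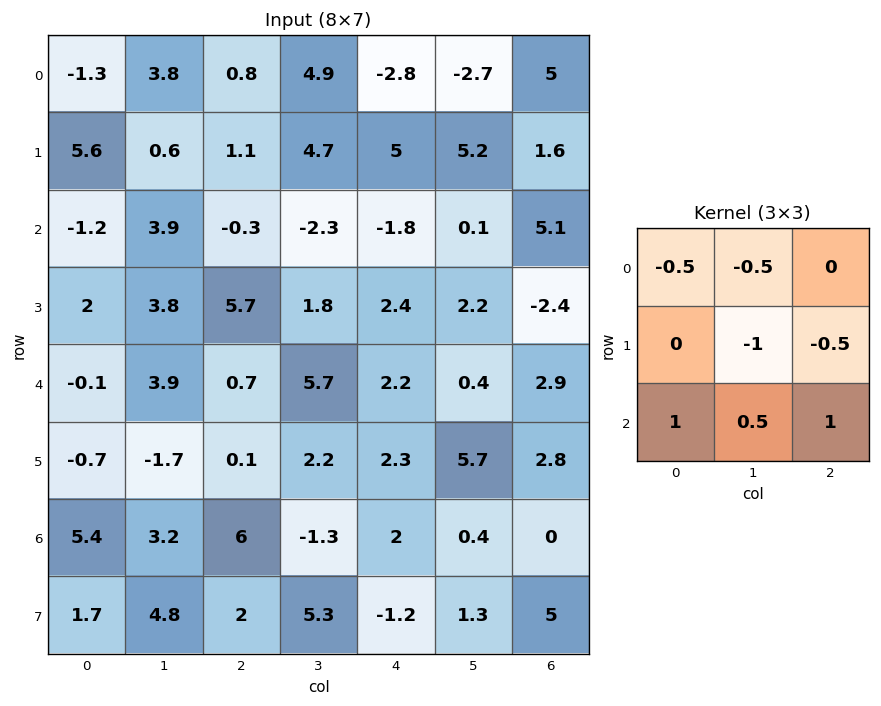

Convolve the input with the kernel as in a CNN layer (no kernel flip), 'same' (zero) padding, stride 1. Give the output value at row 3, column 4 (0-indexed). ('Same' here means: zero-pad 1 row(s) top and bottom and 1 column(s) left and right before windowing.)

The receptive field on the zero-padded input at this output position is [-2.3 -1.8 0.1 / 1.8 2.4 2.2 / 5.7 2.2 0.4]. Elementwise product with the kernel and sum: -2.3·-0.5 + -1.8·-0.5 + 2.4·-1 + 2.2·-0.5 + 5.7·1 + 2.2·0.5 + 0.4·1.

5.75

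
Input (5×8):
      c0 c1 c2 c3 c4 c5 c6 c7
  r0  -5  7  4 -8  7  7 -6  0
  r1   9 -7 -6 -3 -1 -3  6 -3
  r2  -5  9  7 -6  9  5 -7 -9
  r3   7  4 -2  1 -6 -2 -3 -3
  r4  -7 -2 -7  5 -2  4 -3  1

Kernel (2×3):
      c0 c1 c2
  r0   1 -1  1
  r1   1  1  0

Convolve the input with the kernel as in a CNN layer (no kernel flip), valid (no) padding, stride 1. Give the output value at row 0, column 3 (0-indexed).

The receptive field on the input at this output position is [-8 7 7 / -3 -1 -3]. Elementwise product with the kernel and sum: -8·1 + 7·-1 + 7·1 + -3·1 + -1·1.

-12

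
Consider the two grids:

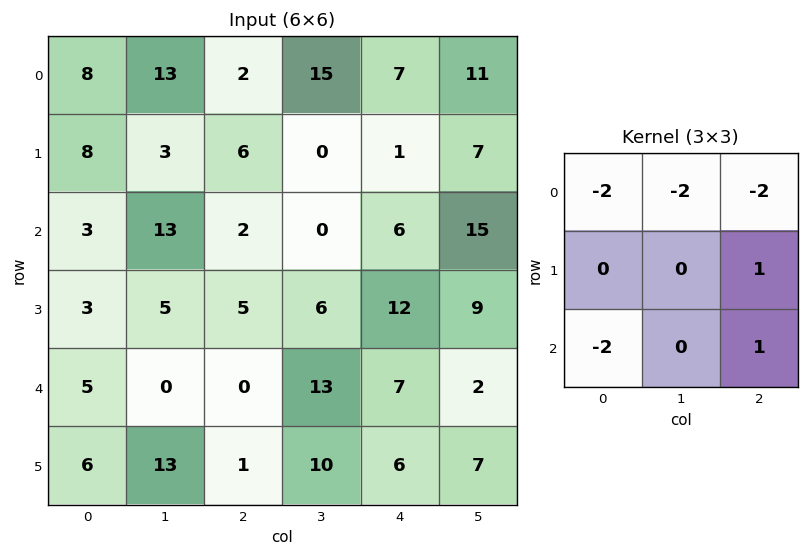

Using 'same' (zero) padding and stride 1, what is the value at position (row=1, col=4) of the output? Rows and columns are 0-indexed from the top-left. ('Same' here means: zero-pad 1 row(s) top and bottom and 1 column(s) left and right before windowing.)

The receptive field on the zero-padded input at this output position is [15 7 11 / 0 1 7 / 0 6 15]. Elementwise product with the kernel and sum: 15·-2 + 7·-2 + 11·-2 + 7·1 + 0·-2 + 15·1.

-44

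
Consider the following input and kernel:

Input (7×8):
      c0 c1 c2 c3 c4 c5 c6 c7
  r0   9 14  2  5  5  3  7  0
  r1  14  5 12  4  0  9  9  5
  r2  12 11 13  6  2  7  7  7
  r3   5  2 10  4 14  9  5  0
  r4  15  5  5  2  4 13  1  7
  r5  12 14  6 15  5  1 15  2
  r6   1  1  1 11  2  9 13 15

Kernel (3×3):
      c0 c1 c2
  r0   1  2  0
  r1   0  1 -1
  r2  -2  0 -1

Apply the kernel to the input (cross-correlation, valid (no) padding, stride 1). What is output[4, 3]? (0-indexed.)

-17

The receptive field on the input at this output position is [2 4 13 / 15 5 1 / 11 2 9]. Elementwise product with the kernel and sum: 2·1 + 4·2 + 5·1 + 1·-1 + 11·-2 + 9·-1.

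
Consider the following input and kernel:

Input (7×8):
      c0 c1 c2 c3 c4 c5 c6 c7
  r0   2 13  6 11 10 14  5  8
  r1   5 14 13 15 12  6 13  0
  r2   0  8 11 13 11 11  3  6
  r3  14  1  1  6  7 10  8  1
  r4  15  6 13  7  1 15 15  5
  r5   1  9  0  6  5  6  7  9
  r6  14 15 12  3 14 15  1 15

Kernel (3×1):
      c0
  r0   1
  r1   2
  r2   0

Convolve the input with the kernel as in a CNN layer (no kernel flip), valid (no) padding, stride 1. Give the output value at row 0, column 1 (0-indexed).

The receptive field on the input at this output position is [13 / 14 / 8]. Elementwise product with the kernel and sum: 13·1 + 14·2.

41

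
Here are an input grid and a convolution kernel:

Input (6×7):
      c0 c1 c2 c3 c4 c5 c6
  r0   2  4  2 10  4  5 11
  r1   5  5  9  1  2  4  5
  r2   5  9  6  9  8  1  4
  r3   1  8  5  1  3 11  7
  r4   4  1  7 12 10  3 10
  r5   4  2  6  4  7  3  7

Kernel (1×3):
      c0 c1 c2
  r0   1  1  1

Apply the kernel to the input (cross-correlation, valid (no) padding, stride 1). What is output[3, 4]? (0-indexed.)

The receptive field on the input at this output position is [3 11 7]. Elementwise product with the kernel and sum: 3·1 + 11·1 + 7·1.

21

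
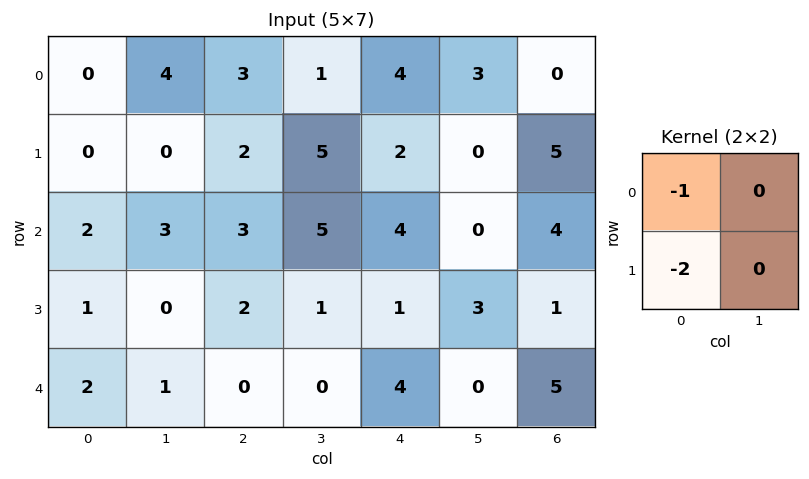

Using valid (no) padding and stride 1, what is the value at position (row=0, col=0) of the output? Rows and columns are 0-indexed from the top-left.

The receptive field on the input at this output position is [0 4 / 0 0]. Elementwise product with the kernel and sum: 0·-1 + 0·-2.

0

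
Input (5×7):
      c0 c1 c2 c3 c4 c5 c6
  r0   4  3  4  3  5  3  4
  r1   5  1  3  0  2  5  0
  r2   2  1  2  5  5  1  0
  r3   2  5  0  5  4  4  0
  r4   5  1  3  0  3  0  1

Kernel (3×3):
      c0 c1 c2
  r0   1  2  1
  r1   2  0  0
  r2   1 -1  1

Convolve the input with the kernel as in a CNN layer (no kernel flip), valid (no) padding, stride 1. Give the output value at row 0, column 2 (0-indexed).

The receptive field on the input at this output position is [4 3 5 / 3 0 2 / 2 5 5]. Elementwise product with the kernel and sum: 4·1 + 3·2 + 5·1 + 3·2 + 2·1 + 5·-1 + 5·1.

23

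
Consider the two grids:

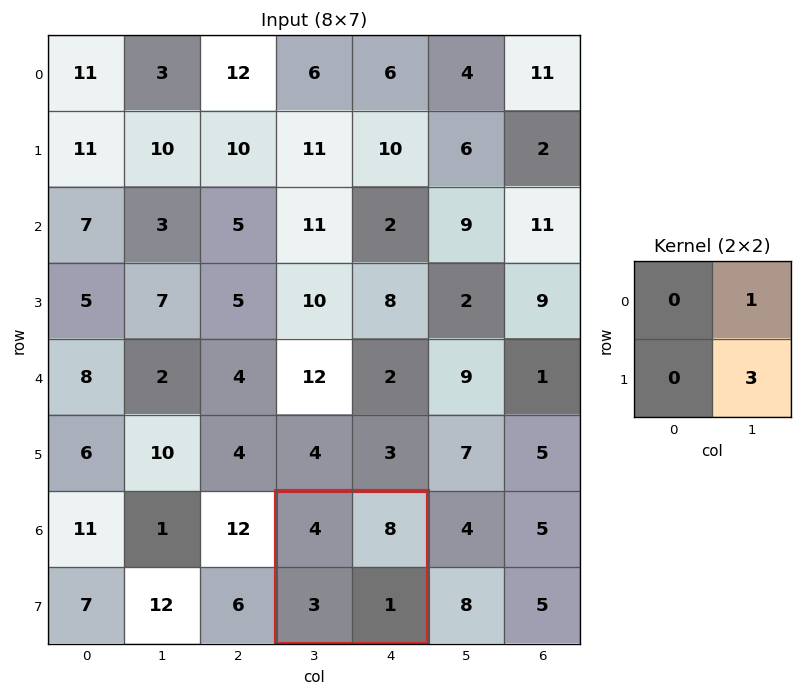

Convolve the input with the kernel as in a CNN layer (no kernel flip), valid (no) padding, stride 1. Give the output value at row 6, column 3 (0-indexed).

11

The receptive field on the input at this output position is [4 8 / 3 1]. Elementwise product with the kernel and sum: 8·1 + 1·3.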